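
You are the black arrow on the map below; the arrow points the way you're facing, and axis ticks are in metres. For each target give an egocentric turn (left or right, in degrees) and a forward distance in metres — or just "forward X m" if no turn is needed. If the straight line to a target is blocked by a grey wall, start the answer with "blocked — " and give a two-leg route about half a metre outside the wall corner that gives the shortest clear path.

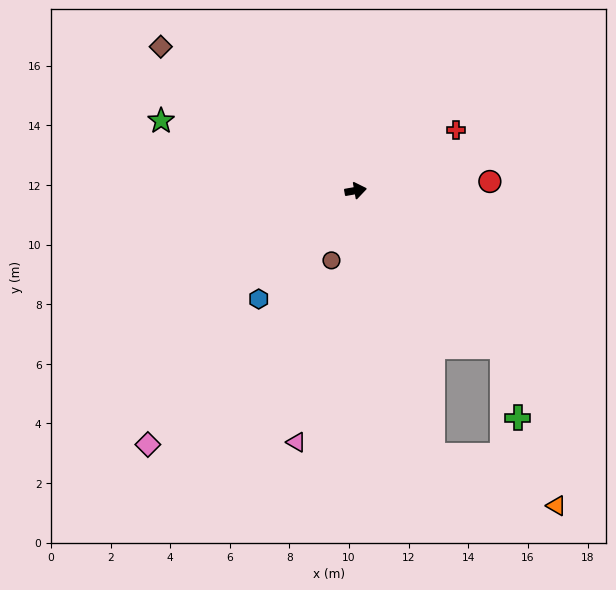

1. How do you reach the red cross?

turn left 21°, forward 3.9 m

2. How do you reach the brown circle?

turn right 119°, forward 2.5 m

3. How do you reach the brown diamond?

turn left 134°, forward 8.1 m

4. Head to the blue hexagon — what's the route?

turn right 142°, forward 4.9 m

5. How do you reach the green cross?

blocked — turn right 57°, forward 7.2 m, then turn right 31°, forward 2.4 m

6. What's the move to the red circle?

turn right 6°, forward 4.5 m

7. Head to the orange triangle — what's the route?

blocked — turn right 84°, forward 9.2 m, then turn left 52°, forward 4.5 m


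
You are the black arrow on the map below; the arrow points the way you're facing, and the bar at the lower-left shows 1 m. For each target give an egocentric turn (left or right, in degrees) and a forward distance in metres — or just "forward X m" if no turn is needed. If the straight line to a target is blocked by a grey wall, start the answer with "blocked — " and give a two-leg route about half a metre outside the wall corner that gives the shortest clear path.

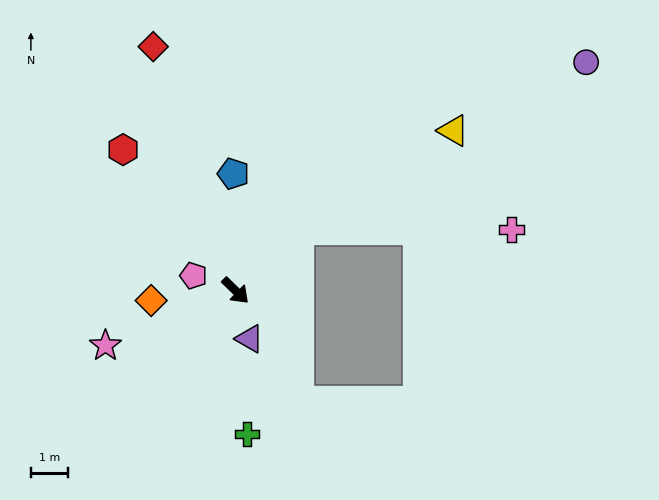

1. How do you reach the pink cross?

blocked — turn left 88°, forward 2.4 m, then turn right 44°, forward 5.8 m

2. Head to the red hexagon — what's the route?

turn left 173°, forward 4.9 m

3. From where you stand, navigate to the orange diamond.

turn right 129°, forward 2.3 m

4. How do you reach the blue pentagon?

turn left 135°, forward 3.2 m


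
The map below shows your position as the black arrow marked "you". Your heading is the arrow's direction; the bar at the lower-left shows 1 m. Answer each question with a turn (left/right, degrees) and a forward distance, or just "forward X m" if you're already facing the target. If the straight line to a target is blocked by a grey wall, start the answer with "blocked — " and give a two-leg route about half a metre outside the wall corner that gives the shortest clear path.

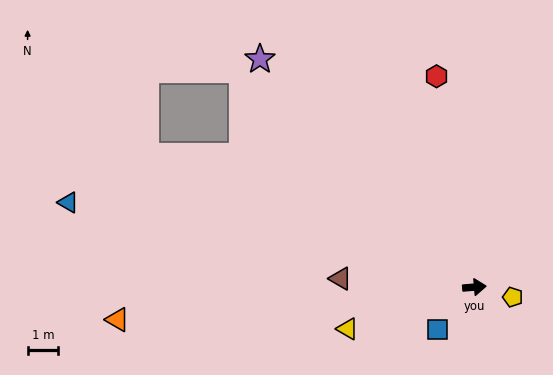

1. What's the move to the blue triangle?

turn left 163°, forward 13.6 m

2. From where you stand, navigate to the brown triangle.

turn left 172°, forward 4.4 m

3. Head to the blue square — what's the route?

turn right 135°, forward 1.8 m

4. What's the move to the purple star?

turn left 128°, forward 10.3 m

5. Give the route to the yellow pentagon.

turn right 19°, forward 1.3 m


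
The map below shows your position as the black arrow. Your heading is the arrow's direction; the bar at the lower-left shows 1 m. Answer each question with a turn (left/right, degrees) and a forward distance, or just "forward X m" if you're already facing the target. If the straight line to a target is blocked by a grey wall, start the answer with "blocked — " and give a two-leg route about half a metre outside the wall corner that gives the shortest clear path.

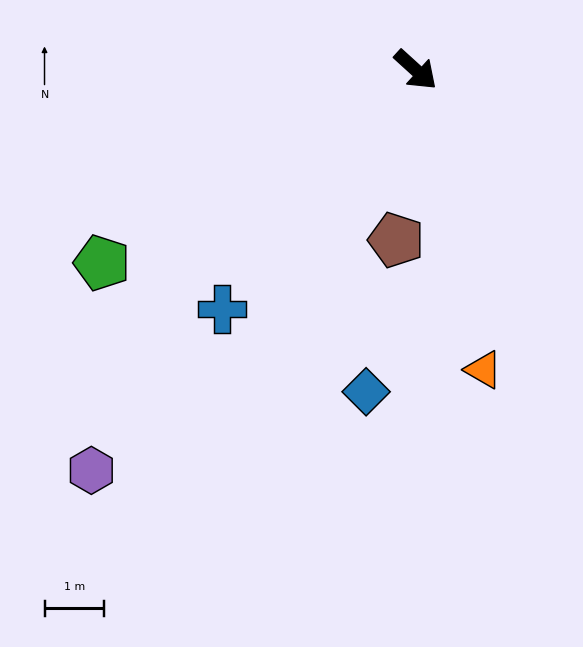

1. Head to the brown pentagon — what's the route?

turn right 54°, forward 2.9 m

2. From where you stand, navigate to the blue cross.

turn right 87°, forward 5.2 m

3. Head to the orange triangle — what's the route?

turn right 35°, forward 5.2 m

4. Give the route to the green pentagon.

turn right 106°, forward 6.2 m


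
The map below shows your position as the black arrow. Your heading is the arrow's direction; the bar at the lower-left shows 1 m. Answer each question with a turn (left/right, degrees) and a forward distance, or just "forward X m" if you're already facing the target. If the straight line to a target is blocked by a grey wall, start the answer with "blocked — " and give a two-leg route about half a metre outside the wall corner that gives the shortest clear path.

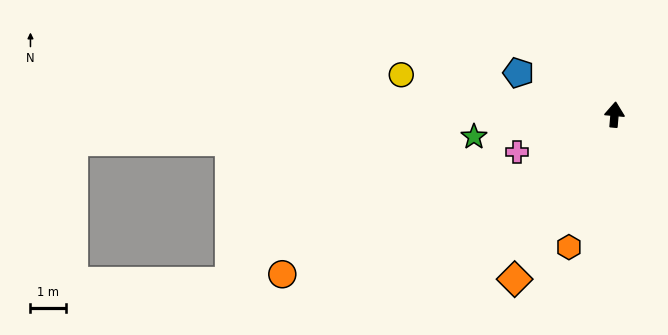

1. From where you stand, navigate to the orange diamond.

turn left 154°, forward 5.4 m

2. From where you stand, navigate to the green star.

turn left 104°, forward 4.0 m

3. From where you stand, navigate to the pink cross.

turn left 116°, forward 3.0 m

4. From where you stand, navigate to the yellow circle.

turn left 84°, forward 6.1 m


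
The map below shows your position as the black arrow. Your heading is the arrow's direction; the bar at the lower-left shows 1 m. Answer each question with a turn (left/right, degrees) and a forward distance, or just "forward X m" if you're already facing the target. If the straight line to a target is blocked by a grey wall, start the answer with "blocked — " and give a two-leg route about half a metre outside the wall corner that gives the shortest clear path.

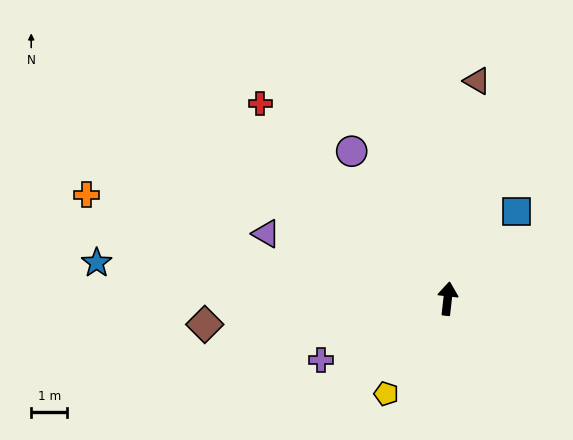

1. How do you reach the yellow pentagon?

turn left 154°, forward 3.1 m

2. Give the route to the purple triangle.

turn left 77°, forward 5.4 m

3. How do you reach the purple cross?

turn left 122°, forward 3.9 m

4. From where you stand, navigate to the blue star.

turn left 91°, forward 9.8 m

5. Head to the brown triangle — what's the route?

forward 6.1 m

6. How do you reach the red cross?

turn left 50°, forward 7.5 m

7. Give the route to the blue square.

turn right 32°, forward 3.1 m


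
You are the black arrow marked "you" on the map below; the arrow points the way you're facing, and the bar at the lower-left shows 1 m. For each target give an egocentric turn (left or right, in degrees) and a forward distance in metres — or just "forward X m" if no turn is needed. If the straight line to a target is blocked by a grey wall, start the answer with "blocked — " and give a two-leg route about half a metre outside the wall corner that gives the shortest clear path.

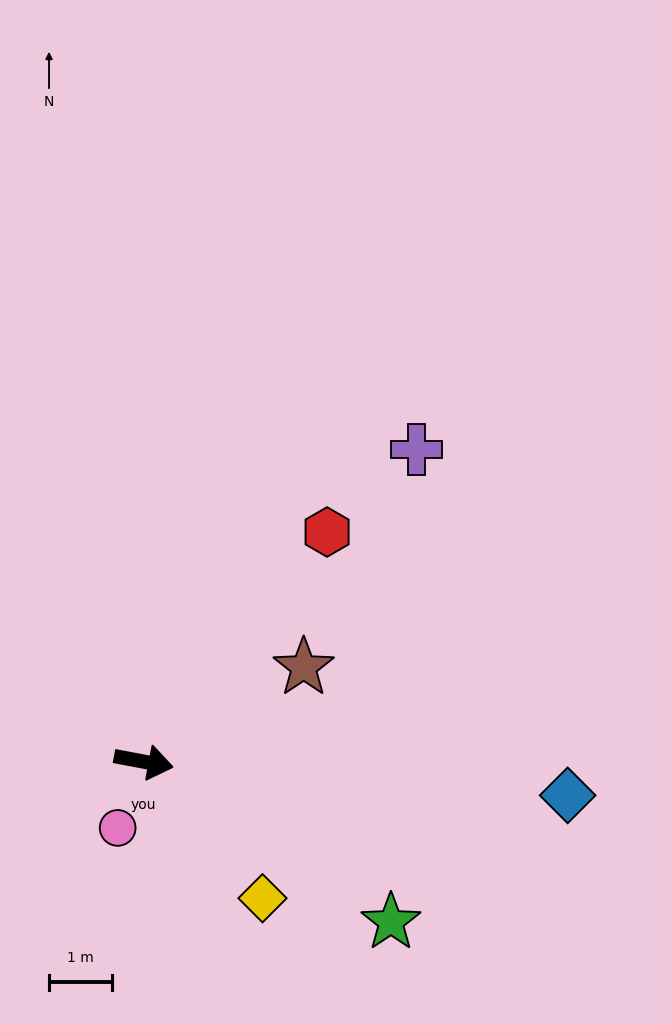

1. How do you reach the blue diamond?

turn left 6°, forward 6.7 m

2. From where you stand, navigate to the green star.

turn right 22°, forward 4.7 m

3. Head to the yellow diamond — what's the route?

turn right 38°, forward 2.9 m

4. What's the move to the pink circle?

turn right 101°, forward 1.1 m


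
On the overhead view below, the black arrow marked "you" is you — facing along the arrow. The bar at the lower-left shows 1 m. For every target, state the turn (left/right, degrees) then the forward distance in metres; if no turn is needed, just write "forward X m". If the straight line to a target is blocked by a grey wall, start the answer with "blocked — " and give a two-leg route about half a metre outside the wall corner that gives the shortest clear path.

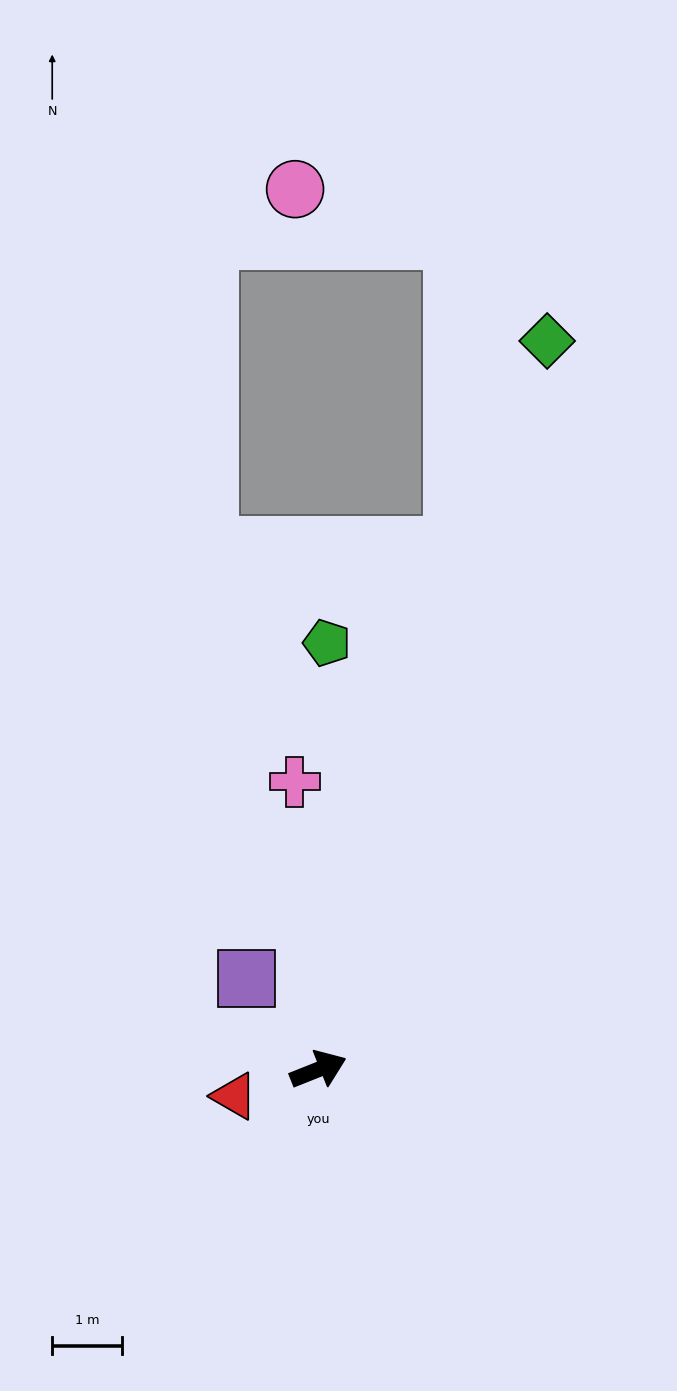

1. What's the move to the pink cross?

turn left 73°, forward 4.1 m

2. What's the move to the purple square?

turn left 107°, forward 1.7 m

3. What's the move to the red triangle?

turn left 176°, forward 1.3 m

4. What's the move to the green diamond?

turn left 51°, forward 10.9 m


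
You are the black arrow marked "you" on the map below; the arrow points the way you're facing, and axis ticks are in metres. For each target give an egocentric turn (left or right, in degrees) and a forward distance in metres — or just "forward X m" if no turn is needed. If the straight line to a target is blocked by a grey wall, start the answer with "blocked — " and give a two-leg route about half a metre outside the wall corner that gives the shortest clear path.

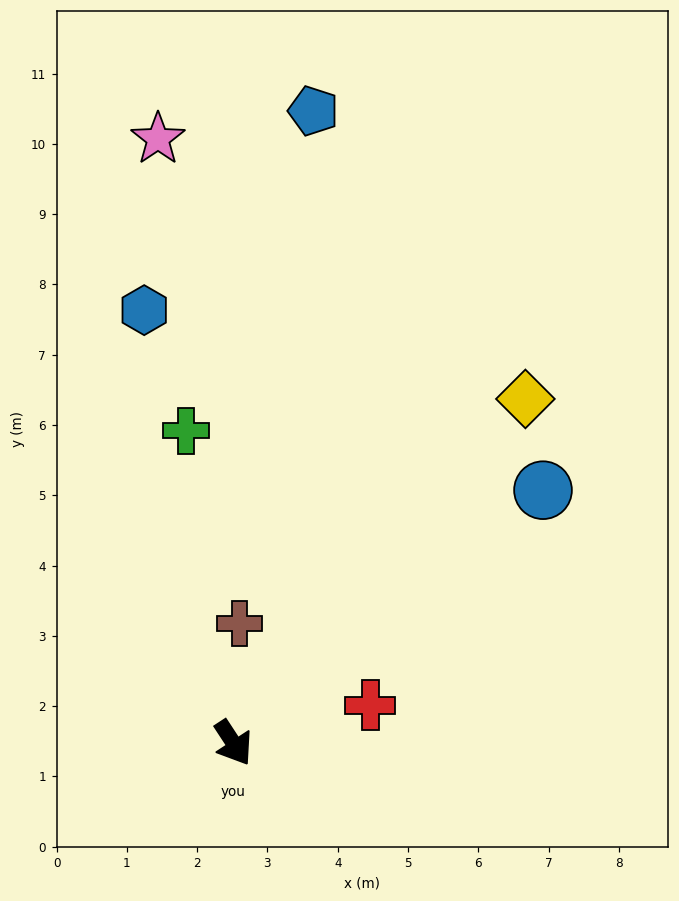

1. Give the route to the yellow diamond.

turn left 106°, forward 6.4 m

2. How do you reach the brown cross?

turn left 144°, forward 1.7 m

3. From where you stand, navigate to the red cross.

turn left 72°, forward 2.0 m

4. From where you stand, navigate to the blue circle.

turn left 96°, forward 5.7 m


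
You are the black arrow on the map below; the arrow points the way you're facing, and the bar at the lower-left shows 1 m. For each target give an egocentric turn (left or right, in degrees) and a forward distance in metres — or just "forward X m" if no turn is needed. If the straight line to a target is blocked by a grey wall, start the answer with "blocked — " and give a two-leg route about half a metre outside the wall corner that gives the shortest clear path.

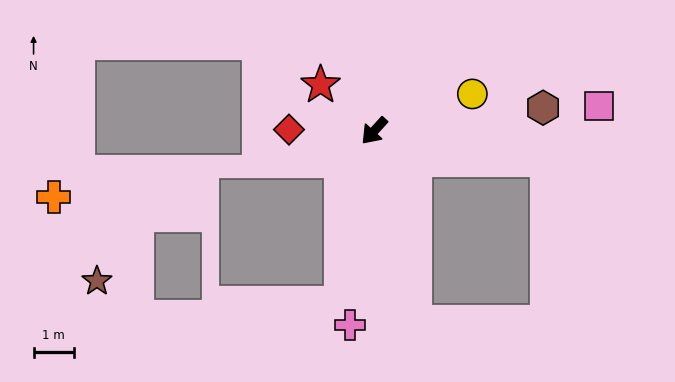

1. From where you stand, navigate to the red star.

turn right 88°, forward 1.8 m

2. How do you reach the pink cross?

turn left 35°, forward 4.9 m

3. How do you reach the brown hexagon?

turn left 140°, forward 4.2 m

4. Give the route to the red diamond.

turn right 48°, forward 2.1 m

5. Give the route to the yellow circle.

turn left 153°, forward 2.6 m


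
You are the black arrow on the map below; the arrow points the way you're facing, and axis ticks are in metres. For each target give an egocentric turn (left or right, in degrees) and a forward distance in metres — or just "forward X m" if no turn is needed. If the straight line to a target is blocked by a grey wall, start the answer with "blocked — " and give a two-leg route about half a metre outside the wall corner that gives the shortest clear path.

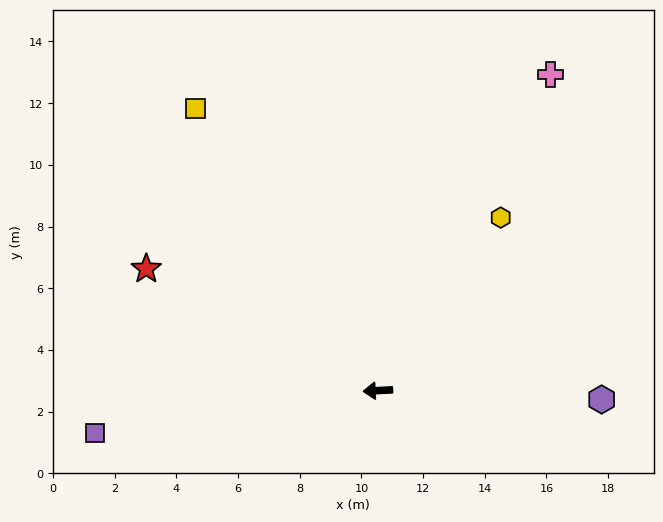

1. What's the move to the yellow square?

turn right 60°, forward 10.9 m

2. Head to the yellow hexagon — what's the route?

turn right 128°, forward 6.9 m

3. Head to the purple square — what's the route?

turn left 6°, forward 9.3 m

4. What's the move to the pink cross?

turn right 122°, forward 11.7 m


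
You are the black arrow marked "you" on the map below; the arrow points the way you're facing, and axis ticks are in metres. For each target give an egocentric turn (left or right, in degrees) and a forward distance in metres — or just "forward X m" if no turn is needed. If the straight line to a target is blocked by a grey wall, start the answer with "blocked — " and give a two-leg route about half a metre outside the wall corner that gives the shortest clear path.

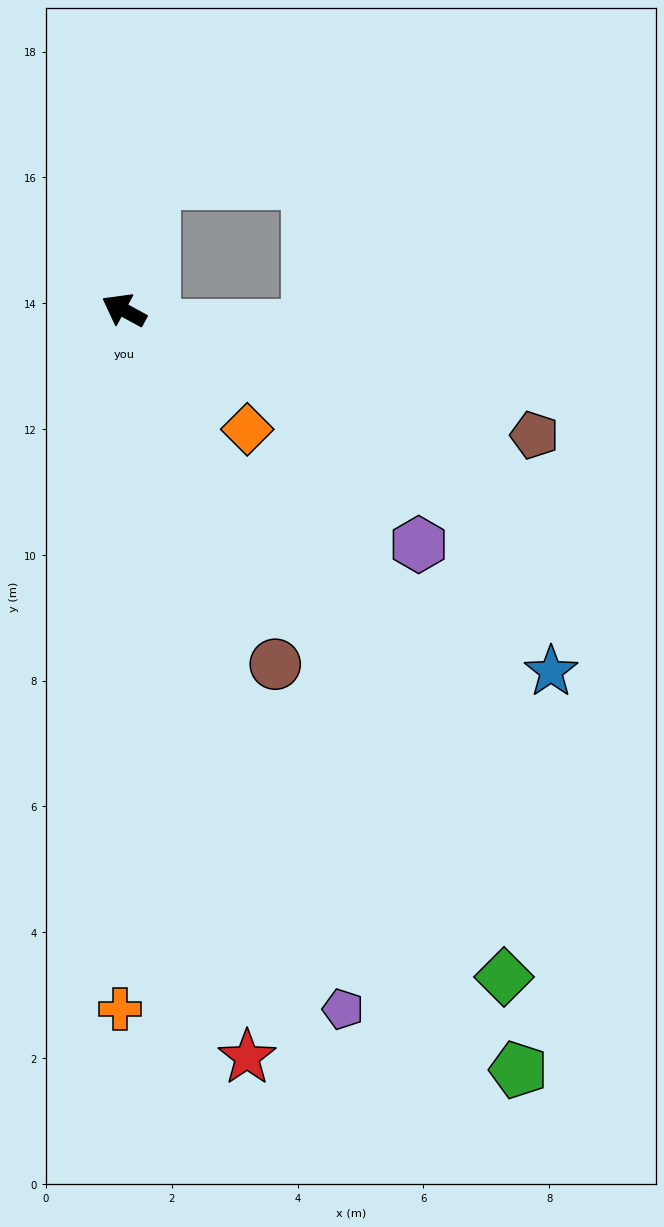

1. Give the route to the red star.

turn left 128°, forward 12.0 m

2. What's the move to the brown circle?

turn left 142°, forward 6.1 m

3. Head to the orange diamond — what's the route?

turn left 165°, forward 2.7 m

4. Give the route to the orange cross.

turn left 118°, forward 11.1 m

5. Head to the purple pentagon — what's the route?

turn left 136°, forward 11.6 m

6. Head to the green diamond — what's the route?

turn left 148°, forward 12.2 m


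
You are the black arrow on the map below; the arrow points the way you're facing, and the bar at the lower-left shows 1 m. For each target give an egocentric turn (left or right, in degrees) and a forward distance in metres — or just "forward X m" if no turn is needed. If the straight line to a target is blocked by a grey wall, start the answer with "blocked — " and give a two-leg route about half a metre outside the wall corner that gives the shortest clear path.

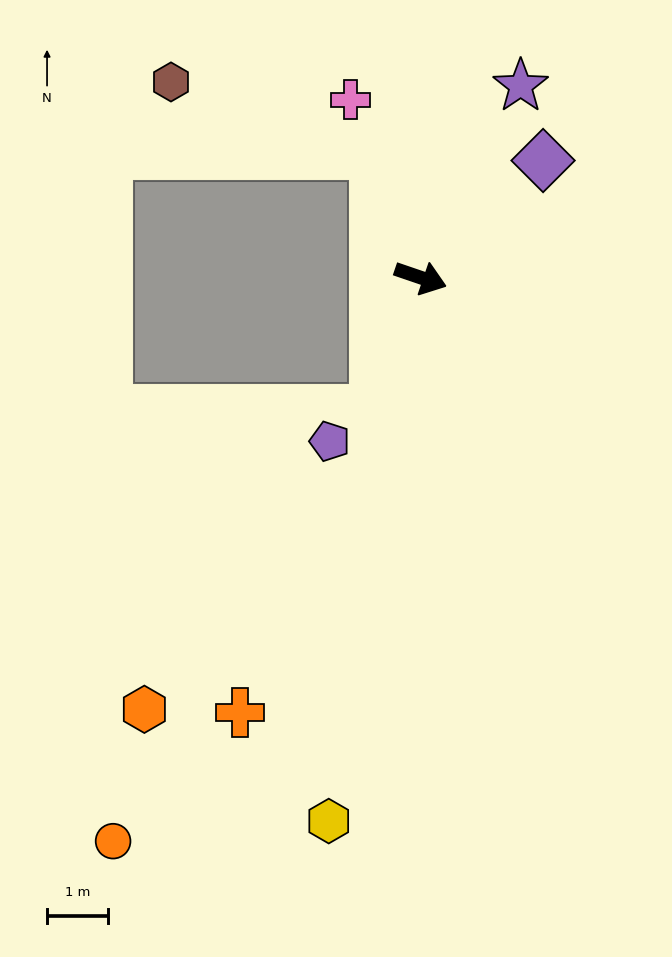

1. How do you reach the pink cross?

turn left 130°, forward 3.1 m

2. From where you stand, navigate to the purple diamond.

turn left 63°, forward 2.8 m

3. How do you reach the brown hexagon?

blocked — turn left 129°, forward 2.2 m, then turn left 51°, forward 3.6 m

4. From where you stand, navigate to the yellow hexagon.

turn right 81°, forward 9.1 m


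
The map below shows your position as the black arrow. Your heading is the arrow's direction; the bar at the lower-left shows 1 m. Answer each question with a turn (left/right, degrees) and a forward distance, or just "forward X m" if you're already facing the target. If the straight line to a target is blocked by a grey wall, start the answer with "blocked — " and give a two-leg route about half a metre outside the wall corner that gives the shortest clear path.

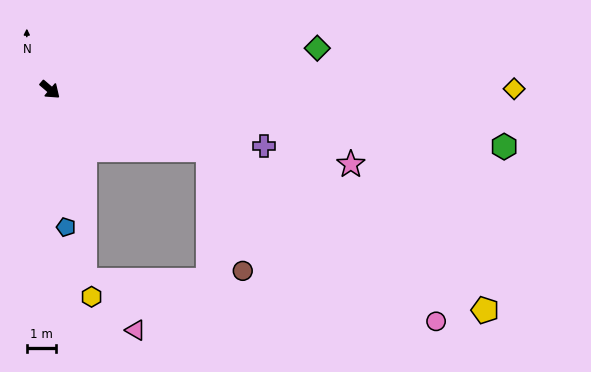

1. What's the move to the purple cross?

turn left 26°, forward 7.7 m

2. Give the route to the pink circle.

blocked — turn left 20°, forward 5.9 m, then turn right 16°, forward 9.9 m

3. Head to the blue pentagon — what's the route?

turn right 43°, forward 4.8 m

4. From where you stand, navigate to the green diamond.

turn left 49°, forward 9.4 m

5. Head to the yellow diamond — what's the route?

turn left 41°, forward 16.1 m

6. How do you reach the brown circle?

blocked — turn left 20°, forward 5.9 m, then turn right 53°, forward 4.4 m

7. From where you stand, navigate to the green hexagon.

turn left 33°, forward 15.9 m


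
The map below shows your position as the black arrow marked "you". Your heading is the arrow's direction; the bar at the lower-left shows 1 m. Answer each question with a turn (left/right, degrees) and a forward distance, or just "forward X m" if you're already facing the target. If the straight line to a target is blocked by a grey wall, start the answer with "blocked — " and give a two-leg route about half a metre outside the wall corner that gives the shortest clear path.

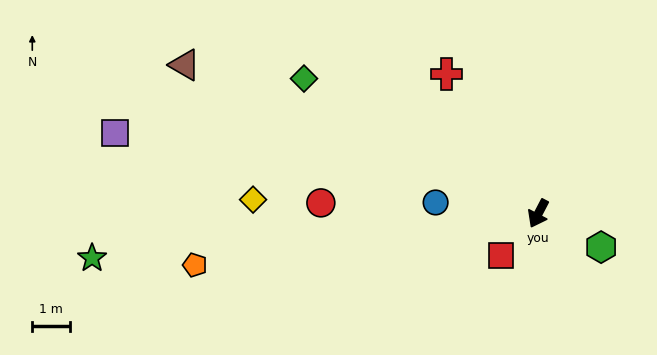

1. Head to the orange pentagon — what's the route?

turn right 54°, forward 9.3 m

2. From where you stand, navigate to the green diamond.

turn right 92°, forward 7.3 m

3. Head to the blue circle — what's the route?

turn right 69°, forward 2.8 m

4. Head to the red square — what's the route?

turn right 14°, forward 1.5 m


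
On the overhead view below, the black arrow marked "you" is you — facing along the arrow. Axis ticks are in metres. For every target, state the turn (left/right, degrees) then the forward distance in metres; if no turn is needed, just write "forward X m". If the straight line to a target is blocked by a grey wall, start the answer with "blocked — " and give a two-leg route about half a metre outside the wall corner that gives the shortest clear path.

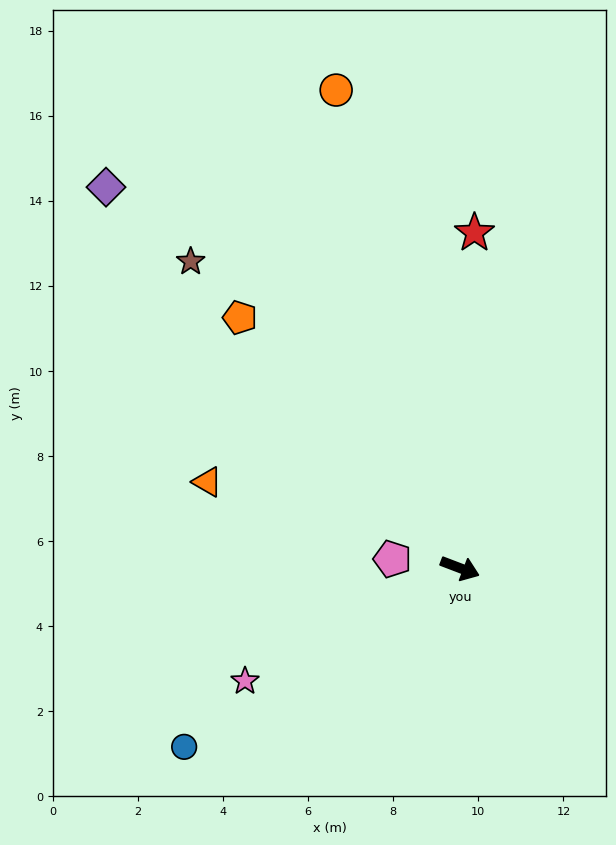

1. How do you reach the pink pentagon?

turn right 167°, forward 1.6 m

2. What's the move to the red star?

turn left 108°, forward 7.9 m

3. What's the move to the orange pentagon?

turn left 152°, forward 7.8 m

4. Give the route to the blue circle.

turn right 126°, forward 7.7 m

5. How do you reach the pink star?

turn right 131°, forward 5.7 m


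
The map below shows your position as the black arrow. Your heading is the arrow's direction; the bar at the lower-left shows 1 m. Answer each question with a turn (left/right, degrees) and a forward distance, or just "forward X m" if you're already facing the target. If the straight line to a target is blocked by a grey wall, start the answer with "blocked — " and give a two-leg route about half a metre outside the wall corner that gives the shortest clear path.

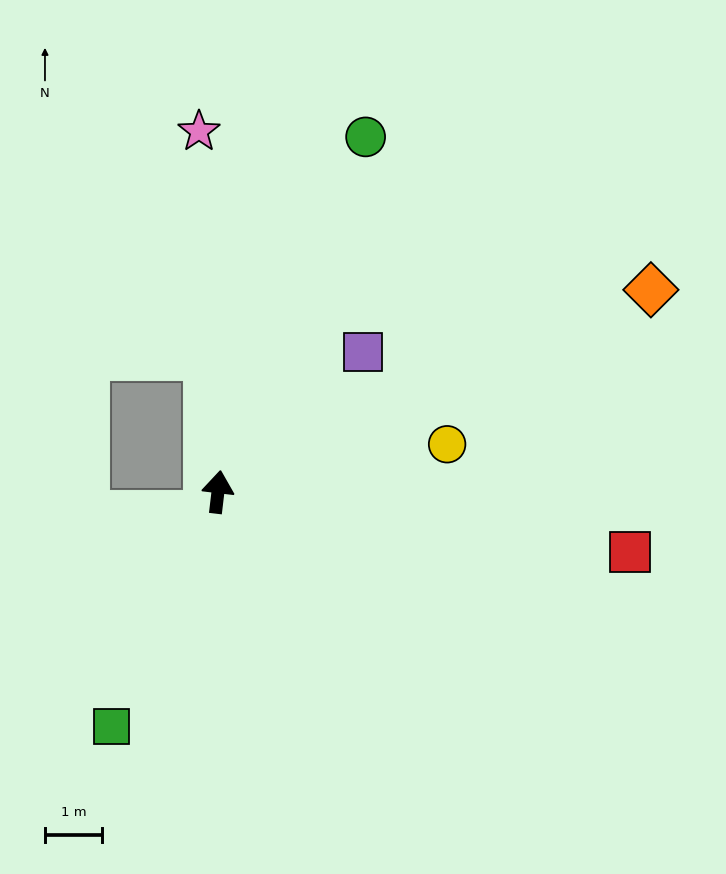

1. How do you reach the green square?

turn left 162°, forward 4.5 m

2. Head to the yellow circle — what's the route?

turn right 72°, forward 4.1 m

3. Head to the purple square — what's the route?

turn right 39°, forward 3.5 m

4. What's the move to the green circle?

turn right 16°, forward 6.7 m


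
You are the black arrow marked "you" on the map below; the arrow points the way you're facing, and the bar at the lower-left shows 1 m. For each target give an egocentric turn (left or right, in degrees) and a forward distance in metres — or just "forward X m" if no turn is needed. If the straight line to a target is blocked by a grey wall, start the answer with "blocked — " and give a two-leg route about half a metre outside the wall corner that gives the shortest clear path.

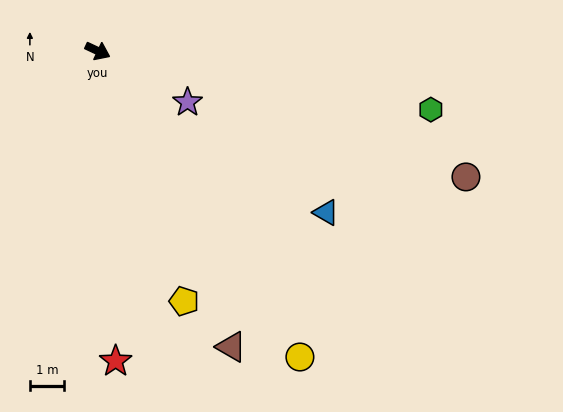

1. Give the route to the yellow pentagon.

turn right 46°, forward 7.7 m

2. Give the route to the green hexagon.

turn left 15°, forward 9.9 m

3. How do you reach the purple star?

turn right 5°, forward 3.0 m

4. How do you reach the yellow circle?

turn right 31°, forward 10.7 m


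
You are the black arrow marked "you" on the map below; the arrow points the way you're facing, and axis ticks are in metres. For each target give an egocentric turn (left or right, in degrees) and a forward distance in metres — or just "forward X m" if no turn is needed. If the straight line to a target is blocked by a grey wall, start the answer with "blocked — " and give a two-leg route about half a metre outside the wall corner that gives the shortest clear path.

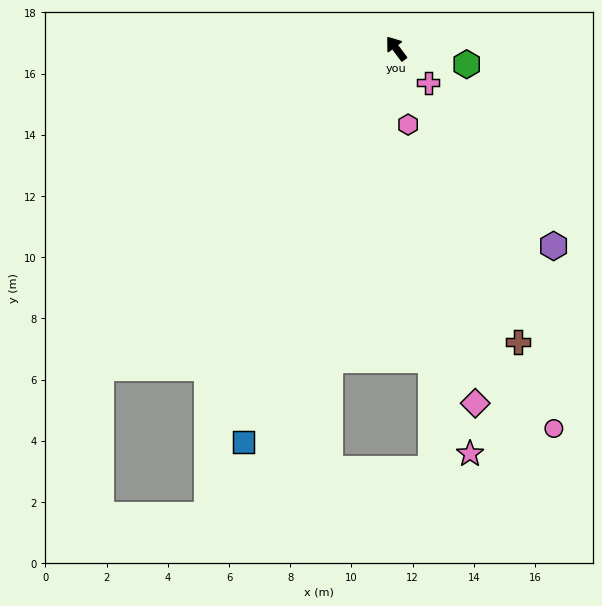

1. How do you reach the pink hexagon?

turn left 152°, forward 2.5 m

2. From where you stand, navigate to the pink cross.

turn right 174°, forward 1.5 m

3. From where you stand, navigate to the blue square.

turn left 122°, forward 13.8 m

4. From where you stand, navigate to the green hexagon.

turn right 140°, forward 2.4 m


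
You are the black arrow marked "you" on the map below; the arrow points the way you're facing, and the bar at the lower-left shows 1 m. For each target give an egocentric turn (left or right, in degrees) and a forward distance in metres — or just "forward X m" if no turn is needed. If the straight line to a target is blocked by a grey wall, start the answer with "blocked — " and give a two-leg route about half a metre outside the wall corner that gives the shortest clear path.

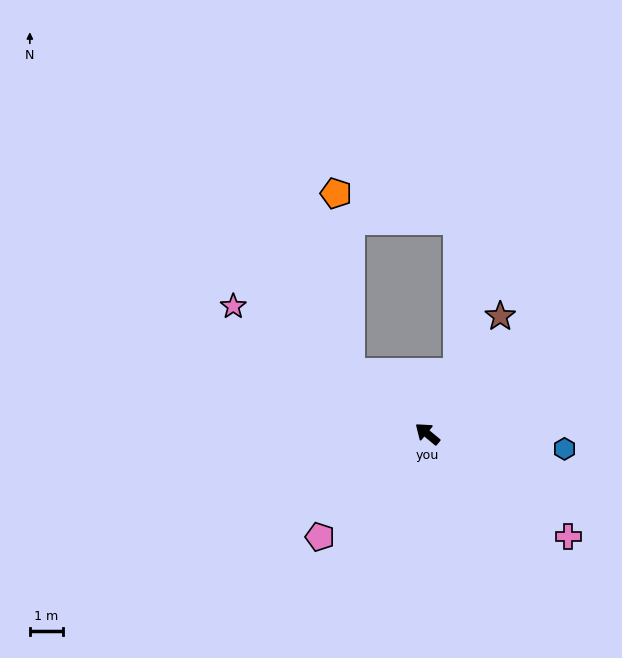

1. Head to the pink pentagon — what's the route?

turn left 83°, forward 4.5 m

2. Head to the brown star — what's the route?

turn right 82°, forward 4.2 m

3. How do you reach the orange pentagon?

blocked — forward 3.0 m, then turn right 46°, forward 5.4 m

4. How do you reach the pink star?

turn left 6°, forward 7.0 m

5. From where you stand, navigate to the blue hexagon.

turn right 147°, forward 4.2 m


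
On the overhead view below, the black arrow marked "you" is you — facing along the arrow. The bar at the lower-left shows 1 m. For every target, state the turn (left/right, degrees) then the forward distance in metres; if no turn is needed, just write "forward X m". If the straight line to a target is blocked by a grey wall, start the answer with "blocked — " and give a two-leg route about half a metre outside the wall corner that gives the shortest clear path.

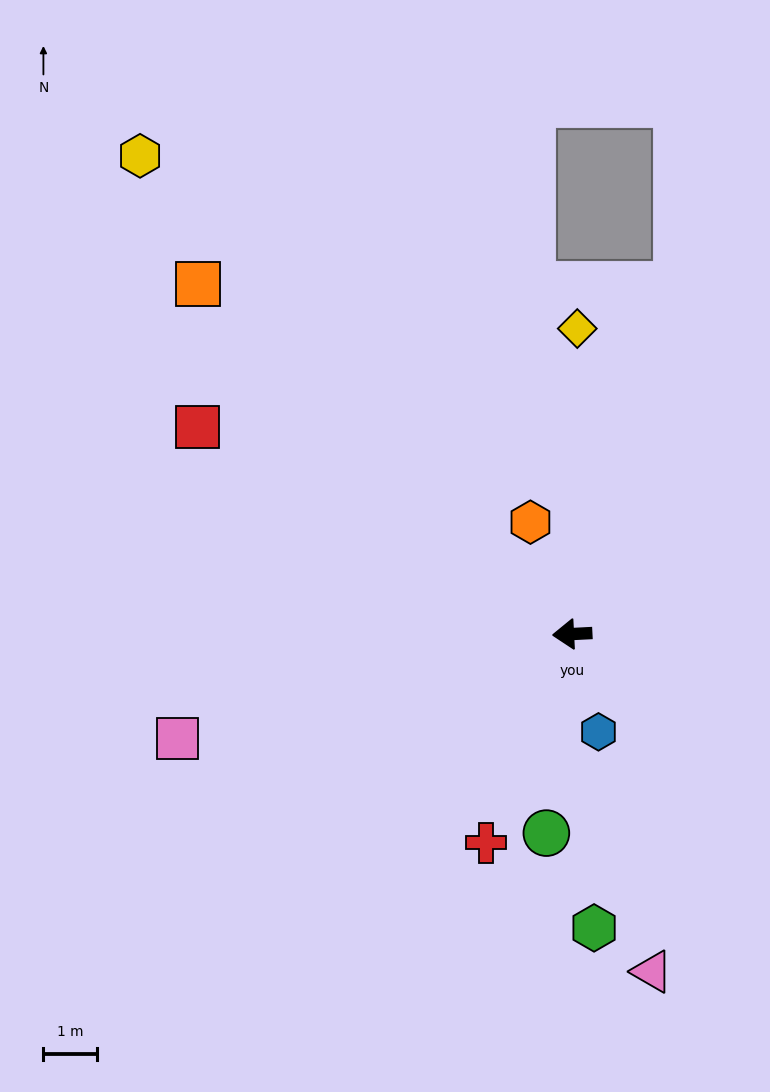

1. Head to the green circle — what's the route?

turn left 80°, forward 3.7 m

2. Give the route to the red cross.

turn left 65°, forward 4.2 m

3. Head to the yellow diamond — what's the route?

turn right 94°, forward 5.6 m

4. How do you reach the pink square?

turn left 12°, forward 7.5 m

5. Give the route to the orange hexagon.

turn right 72°, forward 2.2 m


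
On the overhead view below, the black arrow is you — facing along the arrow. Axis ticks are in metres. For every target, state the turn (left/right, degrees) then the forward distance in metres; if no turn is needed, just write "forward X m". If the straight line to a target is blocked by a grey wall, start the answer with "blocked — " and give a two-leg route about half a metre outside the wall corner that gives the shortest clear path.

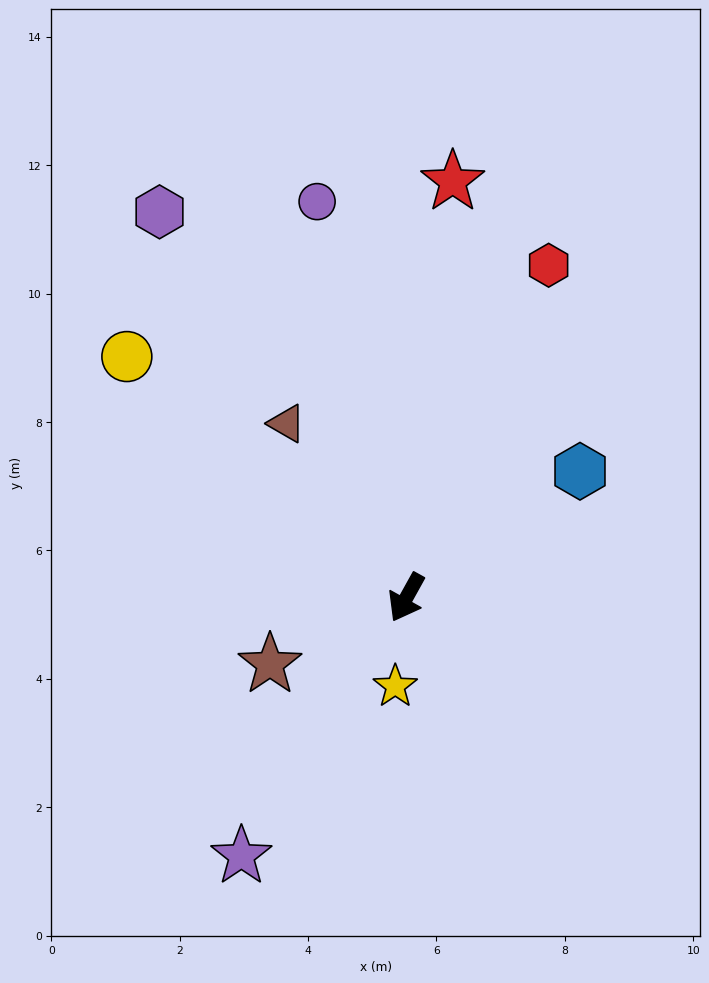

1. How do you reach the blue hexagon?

turn left 155°, forward 3.3 m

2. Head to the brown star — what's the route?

turn right 35°, forward 2.4 m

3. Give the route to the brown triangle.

turn right 116°, forward 3.3 m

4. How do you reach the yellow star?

turn left 22°, forward 1.4 m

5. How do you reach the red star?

turn right 157°, forward 6.5 m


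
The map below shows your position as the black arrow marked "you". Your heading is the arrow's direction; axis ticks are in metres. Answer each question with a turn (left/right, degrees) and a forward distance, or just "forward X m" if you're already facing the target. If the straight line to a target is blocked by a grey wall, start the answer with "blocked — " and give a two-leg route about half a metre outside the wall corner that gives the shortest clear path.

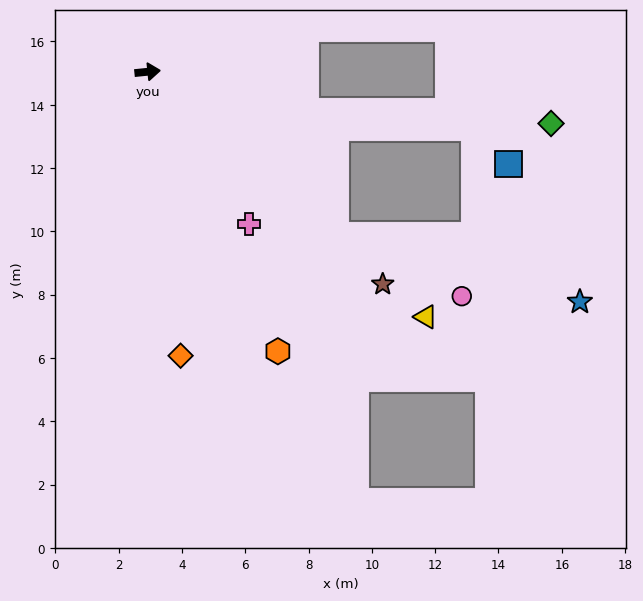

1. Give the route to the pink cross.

turn right 62°, forward 5.8 m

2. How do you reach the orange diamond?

turn right 89°, forward 9.0 m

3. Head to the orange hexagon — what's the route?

turn right 71°, forward 9.7 m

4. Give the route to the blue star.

blocked — turn right 47°, forward 7.9 m, then turn left 26°, forward 8.0 m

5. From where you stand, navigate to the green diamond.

blocked — turn right 20°, forward 5.1 m, then turn left 11°, forward 7.8 m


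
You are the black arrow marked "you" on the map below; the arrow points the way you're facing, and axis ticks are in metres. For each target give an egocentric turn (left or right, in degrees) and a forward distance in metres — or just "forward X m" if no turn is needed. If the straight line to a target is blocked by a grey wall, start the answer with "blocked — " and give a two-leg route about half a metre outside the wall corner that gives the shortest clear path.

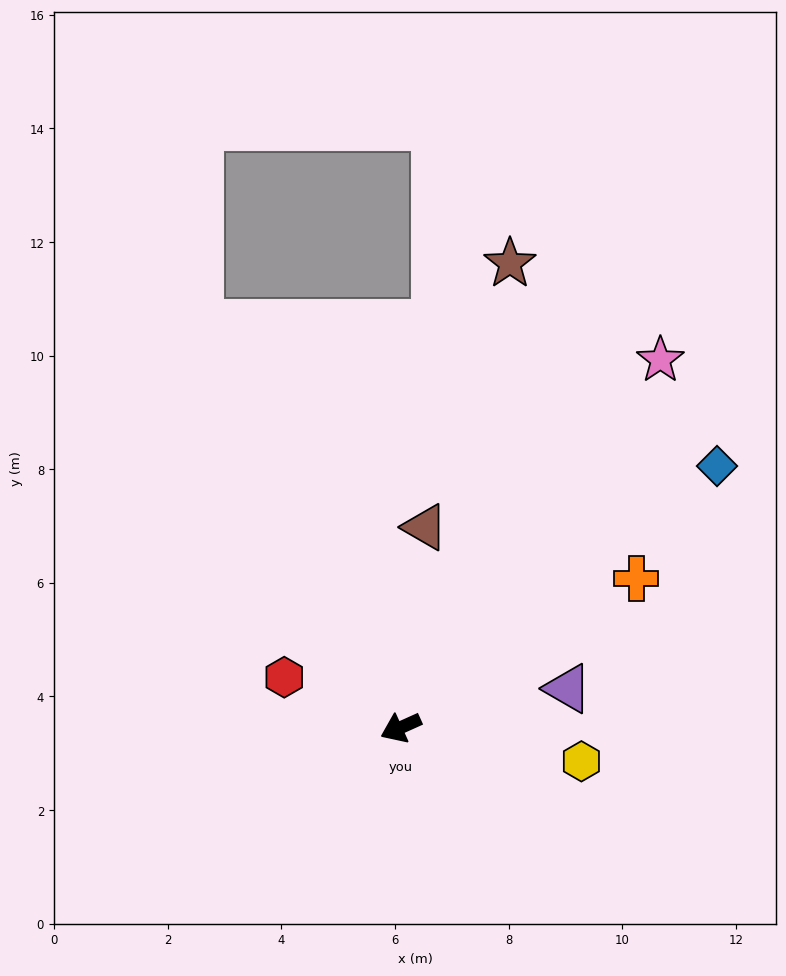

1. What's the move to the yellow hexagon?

turn left 145°, forward 3.2 m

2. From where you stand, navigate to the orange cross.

turn right 172°, forward 4.9 m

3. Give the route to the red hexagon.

turn right 48°, forward 2.2 m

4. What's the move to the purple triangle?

turn left 169°, forward 3.0 m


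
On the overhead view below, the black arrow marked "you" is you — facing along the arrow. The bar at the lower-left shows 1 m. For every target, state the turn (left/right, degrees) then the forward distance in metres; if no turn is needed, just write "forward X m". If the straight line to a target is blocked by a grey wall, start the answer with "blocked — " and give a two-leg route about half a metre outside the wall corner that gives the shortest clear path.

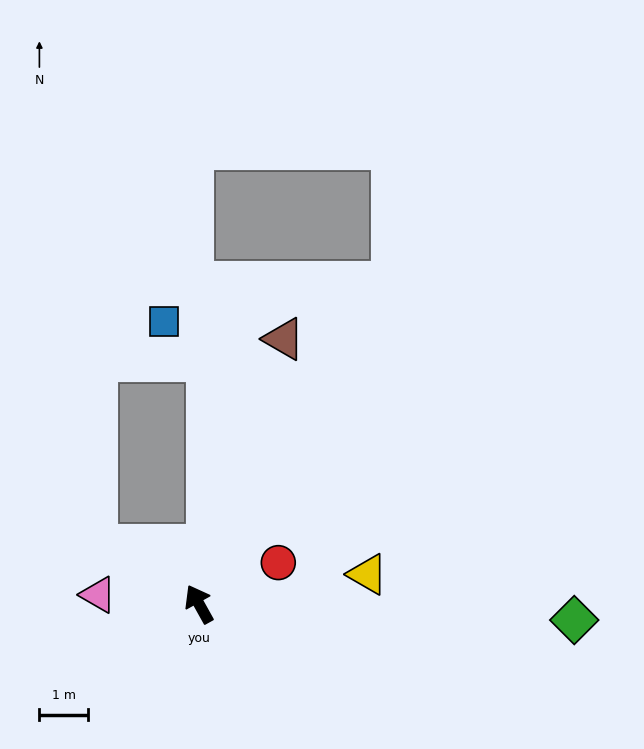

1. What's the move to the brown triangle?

turn right 47°, forward 5.7 m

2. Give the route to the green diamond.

turn right 122°, forward 7.7 m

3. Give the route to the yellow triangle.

turn right 109°, forward 3.5 m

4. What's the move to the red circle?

turn right 92°, forward 1.8 m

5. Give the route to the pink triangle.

turn left 56°, forward 2.1 m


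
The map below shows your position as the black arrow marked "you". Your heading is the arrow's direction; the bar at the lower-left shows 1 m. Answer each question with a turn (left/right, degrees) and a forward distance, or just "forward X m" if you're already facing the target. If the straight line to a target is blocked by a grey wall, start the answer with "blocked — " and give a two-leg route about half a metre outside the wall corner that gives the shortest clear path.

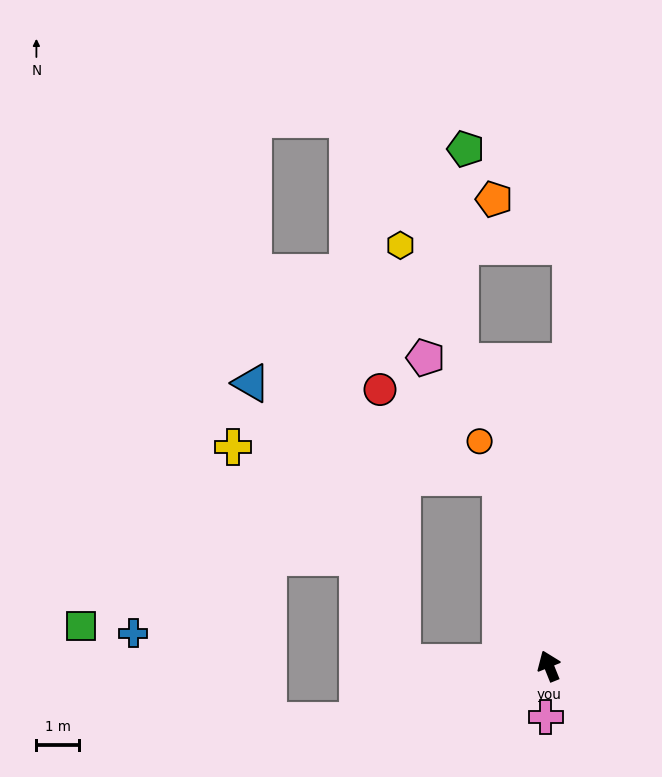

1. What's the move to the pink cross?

turn left 154°, forward 1.2 m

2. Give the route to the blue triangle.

blocked — turn right 7°, forward 4.6 m, then turn left 54°, forward 6.2 m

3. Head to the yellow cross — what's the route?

blocked — turn right 7°, forward 4.6 m, then turn left 69°, forward 6.3 m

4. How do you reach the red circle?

blocked — turn left 67°, forward 3.4 m, then turn right 84°, forward 6.4 m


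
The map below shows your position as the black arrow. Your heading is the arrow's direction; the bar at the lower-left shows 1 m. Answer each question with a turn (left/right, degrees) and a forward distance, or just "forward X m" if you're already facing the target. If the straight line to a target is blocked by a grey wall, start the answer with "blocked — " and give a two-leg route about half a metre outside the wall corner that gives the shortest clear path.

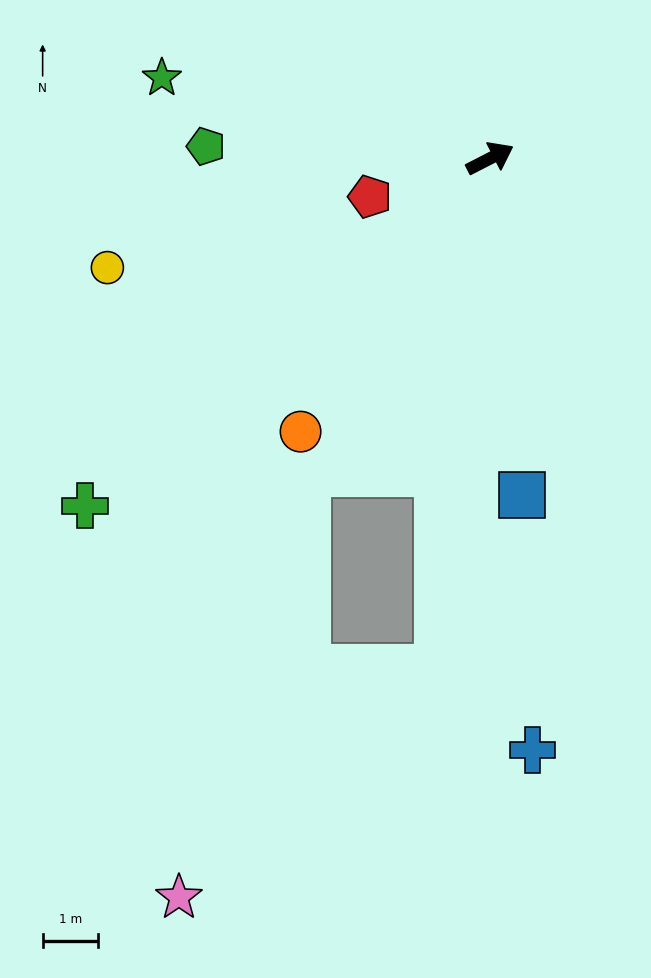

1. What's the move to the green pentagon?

turn left 150°, forward 5.2 m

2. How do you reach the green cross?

turn right 167°, forward 9.7 m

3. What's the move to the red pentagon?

turn left 171°, forward 2.3 m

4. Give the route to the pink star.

blocked — turn right 123°, forward 9.3 m, then turn right 43°, forward 6.3 m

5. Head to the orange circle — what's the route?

turn right 152°, forward 6.0 m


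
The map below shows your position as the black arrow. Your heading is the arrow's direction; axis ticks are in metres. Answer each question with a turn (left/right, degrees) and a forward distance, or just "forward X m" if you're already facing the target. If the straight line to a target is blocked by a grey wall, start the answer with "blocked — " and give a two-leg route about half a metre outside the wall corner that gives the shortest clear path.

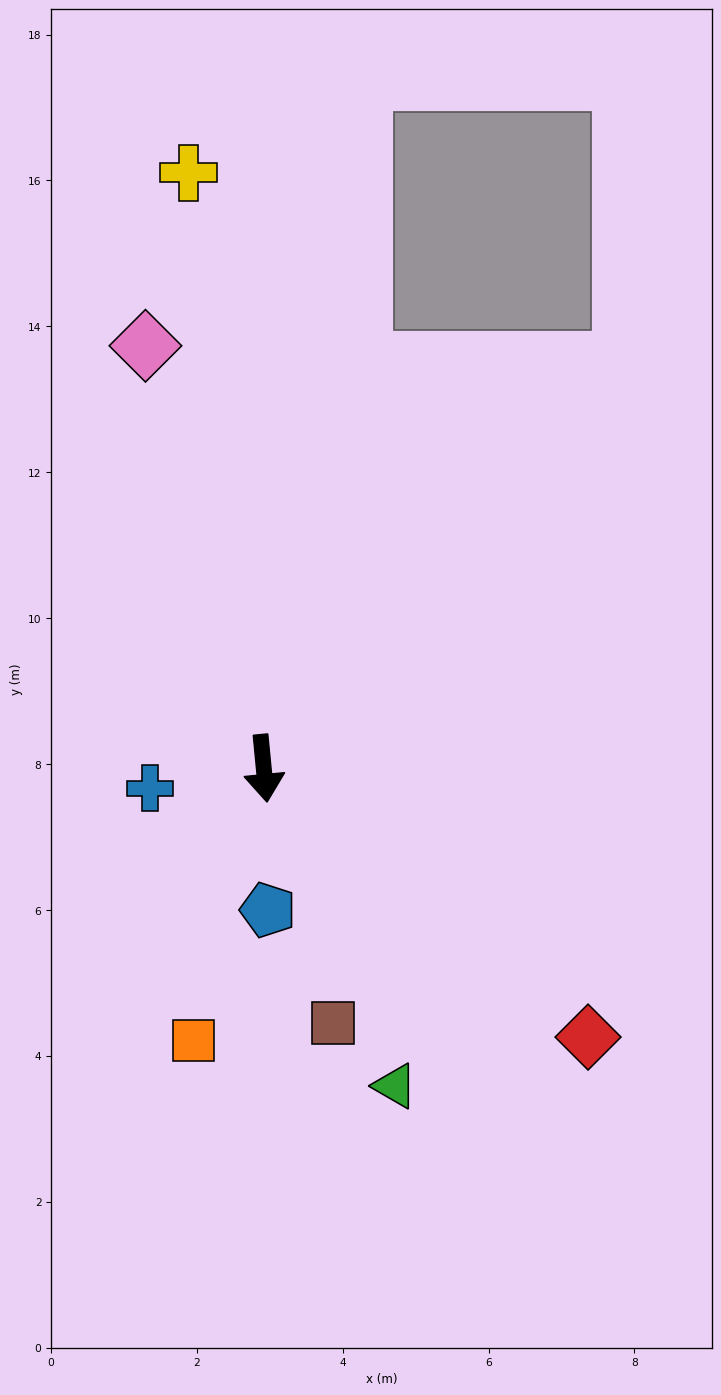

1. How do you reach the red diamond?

turn left 45°, forward 5.8 m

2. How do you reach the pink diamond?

turn right 170°, forward 6.0 m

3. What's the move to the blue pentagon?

turn right 4°, forward 1.9 m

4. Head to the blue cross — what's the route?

turn right 86°, forward 1.6 m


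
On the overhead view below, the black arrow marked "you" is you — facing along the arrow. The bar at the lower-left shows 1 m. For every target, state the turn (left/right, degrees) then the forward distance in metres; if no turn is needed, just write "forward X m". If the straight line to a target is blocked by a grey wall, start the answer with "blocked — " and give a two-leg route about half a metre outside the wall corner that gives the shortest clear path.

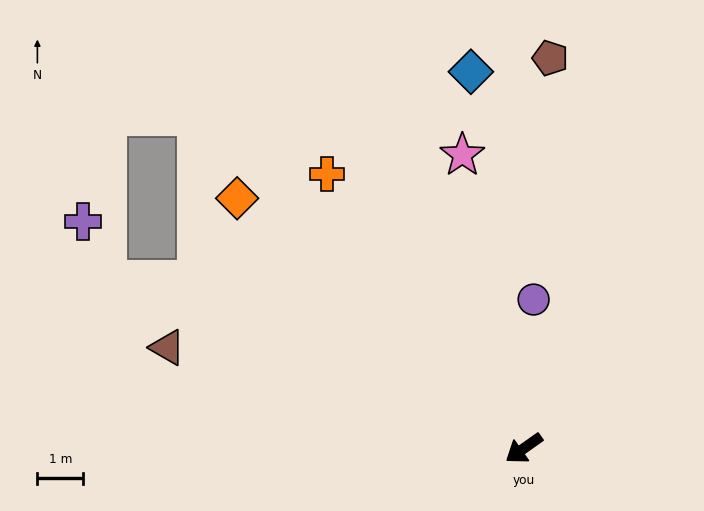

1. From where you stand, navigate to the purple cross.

blocked — turn right 57°, forward 9.7 m, then turn right 45°, forward 1.4 m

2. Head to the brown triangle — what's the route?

turn right 51°, forward 8.0 m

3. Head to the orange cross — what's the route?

turn right 90°, forward 7.3 m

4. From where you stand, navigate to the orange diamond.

turn right 76°, forward 8.3 m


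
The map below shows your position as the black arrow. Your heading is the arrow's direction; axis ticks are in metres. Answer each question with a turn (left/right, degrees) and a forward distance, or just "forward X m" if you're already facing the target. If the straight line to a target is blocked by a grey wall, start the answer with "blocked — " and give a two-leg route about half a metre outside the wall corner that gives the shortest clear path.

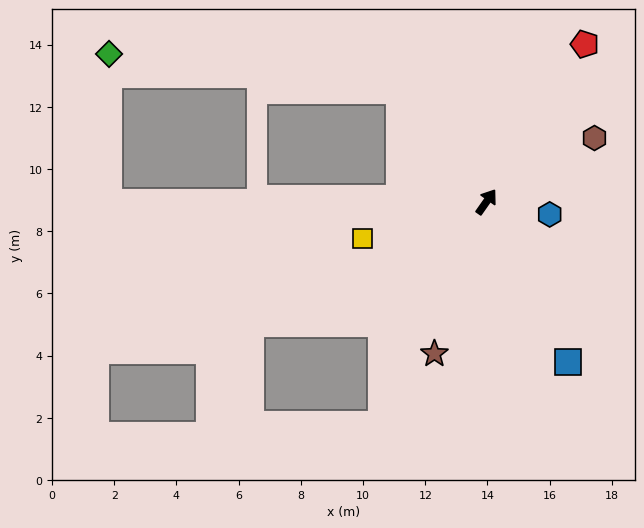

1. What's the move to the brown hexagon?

turn right 24°, forward 4.0 m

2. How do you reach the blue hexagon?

turn right 66°, forward 2.1 m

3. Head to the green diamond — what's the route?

blocked — turn left 73°, forward 4.5 m, then turn left 45°, forward 9.4 m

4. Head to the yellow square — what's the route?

turn left 142°, forward 4.2 m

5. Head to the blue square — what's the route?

turn right 118°, forward 5.8 m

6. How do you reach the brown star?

turn right 164°, forward 5.2 m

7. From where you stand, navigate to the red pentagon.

turn left 3°, forward 6.0 m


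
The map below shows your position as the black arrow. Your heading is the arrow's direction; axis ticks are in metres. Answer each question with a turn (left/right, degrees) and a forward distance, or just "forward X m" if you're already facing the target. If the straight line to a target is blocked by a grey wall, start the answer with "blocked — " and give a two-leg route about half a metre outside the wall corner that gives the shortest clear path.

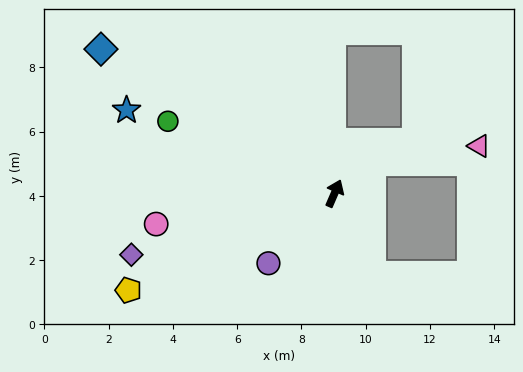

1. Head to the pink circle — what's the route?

turn left 123°, forward 5.6 m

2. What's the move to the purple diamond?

turn left 130°, forward 6.6 m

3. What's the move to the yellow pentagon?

turn left 139°, forward 7.1 m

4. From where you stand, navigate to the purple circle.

turn left 160°, forward 3.0 m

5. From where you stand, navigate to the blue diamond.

turn left 82°, forward 8.5 m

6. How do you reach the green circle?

turn left 90°, forward 5.7 m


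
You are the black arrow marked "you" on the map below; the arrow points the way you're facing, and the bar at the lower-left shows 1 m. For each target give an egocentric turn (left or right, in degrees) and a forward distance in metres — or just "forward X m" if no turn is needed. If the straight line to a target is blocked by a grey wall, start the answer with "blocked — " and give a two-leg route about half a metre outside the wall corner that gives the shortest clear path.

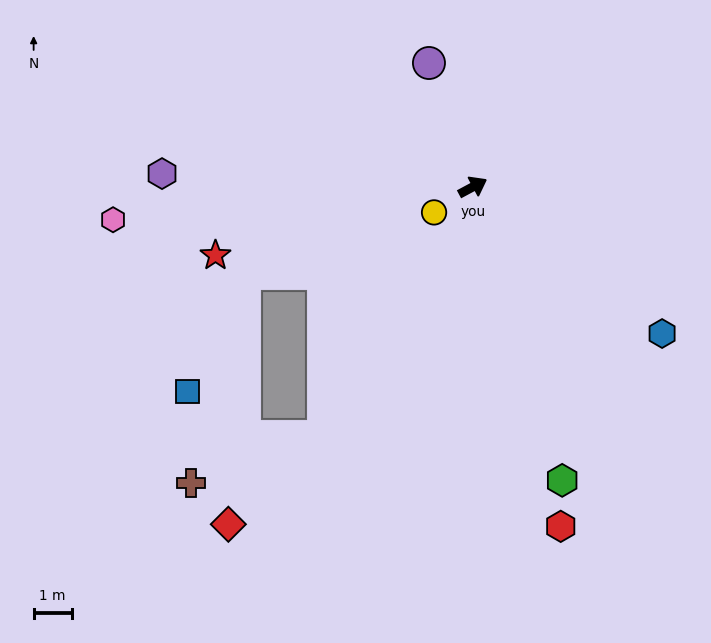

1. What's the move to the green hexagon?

turn right 101°, forward 8.1 m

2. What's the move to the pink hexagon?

turn left 157°, forward 9.5 m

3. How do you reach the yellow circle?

turn right 175°, forward 1.2 m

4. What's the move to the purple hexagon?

turn left 149°, forward 8.2 m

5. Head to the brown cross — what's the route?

blocked — turn right 149°, forward 7.7 m, then turn right 40°, forward 3.7 m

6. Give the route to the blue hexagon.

turn right 66°, forward 6.3 m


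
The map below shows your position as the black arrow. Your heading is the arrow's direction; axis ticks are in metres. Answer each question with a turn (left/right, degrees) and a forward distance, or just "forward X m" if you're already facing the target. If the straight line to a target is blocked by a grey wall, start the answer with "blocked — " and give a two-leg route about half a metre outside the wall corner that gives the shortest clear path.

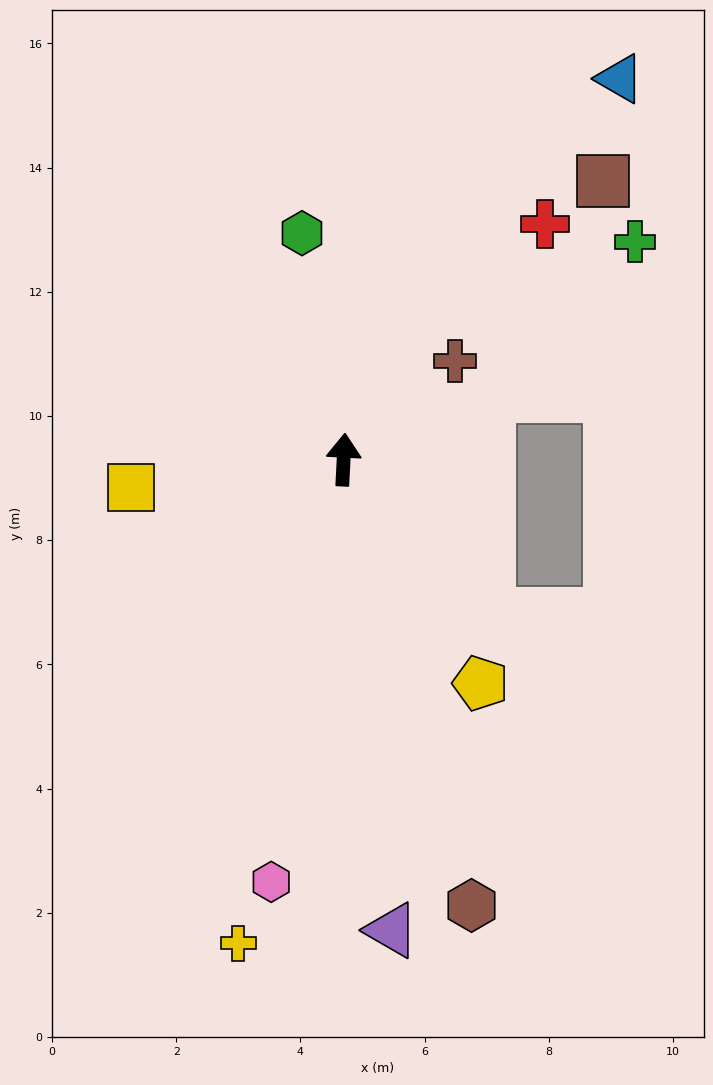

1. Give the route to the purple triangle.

turn right 171°, forward 7.6 m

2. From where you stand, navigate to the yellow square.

turn left 100°, forward 3.5 m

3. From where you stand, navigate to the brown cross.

turn right 46°, forward 2.4 m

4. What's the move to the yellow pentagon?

turn right 146°, forward 4.2 m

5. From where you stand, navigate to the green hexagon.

turn left 13°, forward 3.7 m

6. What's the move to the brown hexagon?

turn right 161°, forward 7.5 m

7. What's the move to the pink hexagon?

turn left 173°, forward 6.9 m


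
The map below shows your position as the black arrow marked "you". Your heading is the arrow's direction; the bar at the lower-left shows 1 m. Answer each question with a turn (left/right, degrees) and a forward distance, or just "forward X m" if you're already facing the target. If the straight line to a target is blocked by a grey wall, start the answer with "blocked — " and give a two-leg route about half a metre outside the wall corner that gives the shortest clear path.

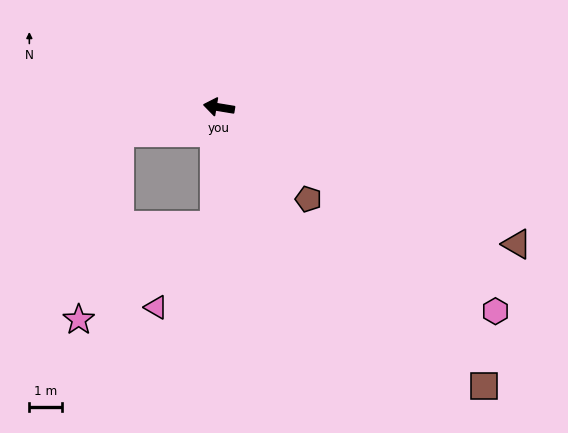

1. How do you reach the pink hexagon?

turn left 153°, forward 10.4 m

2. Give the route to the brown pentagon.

turn left 144°, forward 3.9 m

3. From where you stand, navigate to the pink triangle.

blocked — turn left 97°, forward 3.6 m, then turn right 33°, forward 3.1 m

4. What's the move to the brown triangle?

turn left 165°, forward 9.9 m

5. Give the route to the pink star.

blocked — turn left 97°, forward 3.6 m, then turn right 53°, forward 5.0 m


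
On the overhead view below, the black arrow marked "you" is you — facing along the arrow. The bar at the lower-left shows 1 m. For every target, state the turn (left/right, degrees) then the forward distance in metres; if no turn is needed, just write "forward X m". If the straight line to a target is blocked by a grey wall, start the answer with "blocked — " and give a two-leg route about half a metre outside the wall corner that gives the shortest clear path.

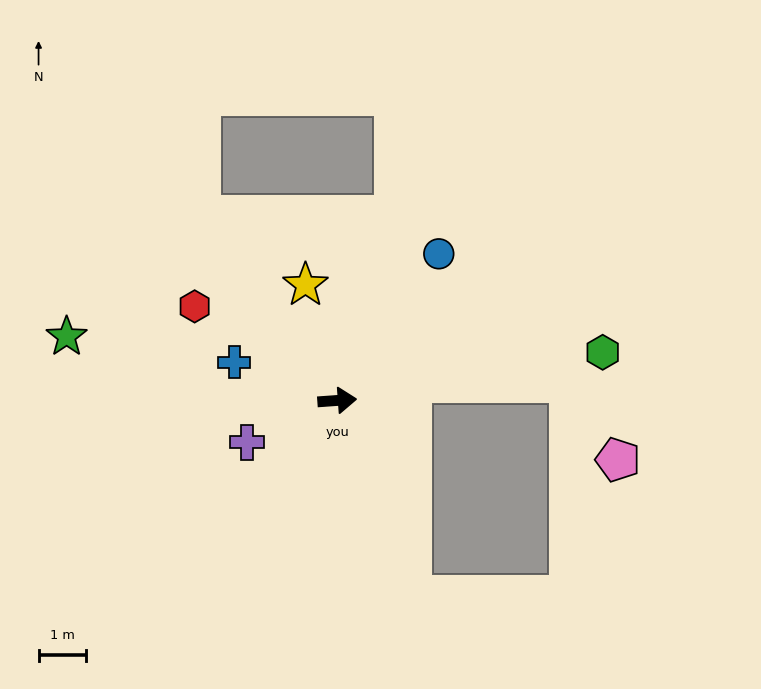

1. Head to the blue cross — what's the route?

turn left 156°, forward 2.3 m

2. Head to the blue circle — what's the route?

turn left 51°, forward 3.8 m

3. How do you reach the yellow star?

turn left 101°, forward 2.5 m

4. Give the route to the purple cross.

turn right 159°, forward 2.1 m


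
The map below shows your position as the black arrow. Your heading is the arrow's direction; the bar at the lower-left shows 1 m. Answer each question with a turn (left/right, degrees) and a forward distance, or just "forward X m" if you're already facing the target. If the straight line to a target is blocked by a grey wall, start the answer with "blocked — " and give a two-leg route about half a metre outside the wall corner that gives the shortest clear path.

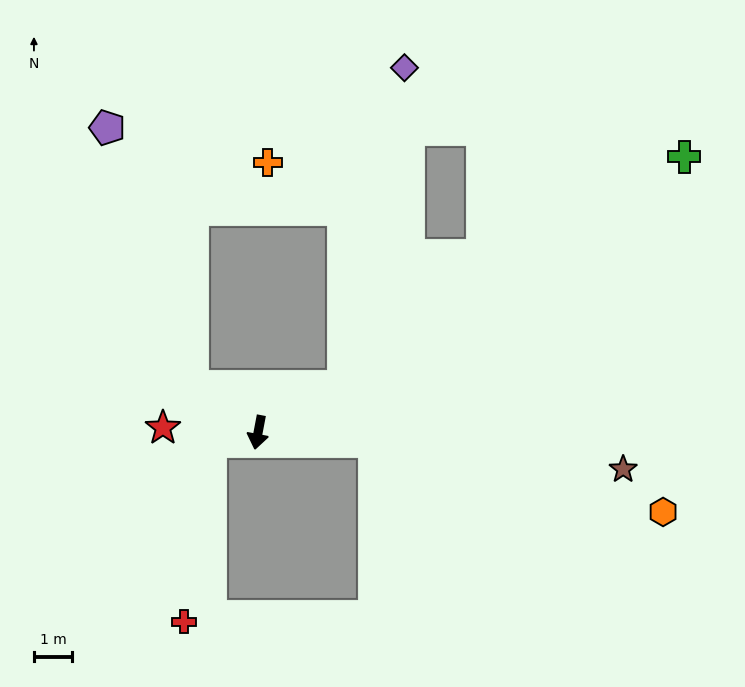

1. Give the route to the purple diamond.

blocked — turn left 129°, forward 2.5 m, then turn left 51°, forward 8.5 m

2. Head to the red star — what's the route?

turn right 82°, forward 2.5 m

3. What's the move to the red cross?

blocked — turn right 68°, forward 1.3 m, then turn left 70°, forward 4.8 m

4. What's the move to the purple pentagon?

blocked — turn right 114°, forward 2.1 m, then turn right 37°, forward 7.2 m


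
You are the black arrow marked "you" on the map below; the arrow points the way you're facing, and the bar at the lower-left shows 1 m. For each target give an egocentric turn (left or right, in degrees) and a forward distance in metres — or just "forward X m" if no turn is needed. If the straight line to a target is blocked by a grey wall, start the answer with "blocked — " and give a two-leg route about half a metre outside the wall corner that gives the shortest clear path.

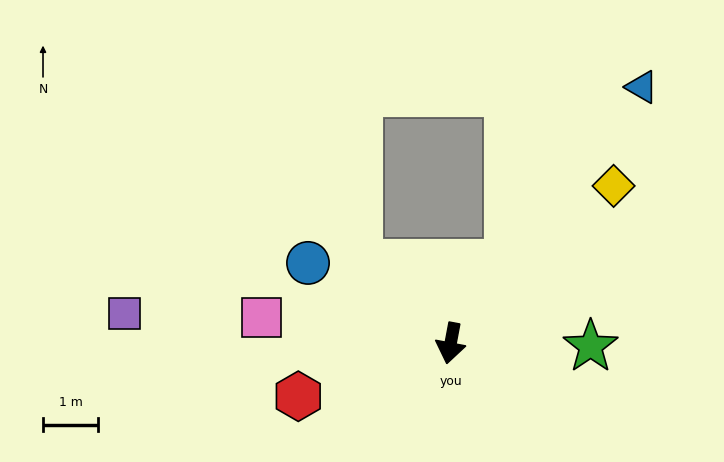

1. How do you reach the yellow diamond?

turn left 145°, forward 4.1 m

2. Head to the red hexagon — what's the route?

turn right 60°, forward 2.9 m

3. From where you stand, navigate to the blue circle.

turn right 109°, forward 3.0 m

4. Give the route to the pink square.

turn right 87°, forward 3.5 m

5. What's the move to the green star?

turn left 99°, forward 2.5 m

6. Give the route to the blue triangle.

turn left 154°, forward 5.8 m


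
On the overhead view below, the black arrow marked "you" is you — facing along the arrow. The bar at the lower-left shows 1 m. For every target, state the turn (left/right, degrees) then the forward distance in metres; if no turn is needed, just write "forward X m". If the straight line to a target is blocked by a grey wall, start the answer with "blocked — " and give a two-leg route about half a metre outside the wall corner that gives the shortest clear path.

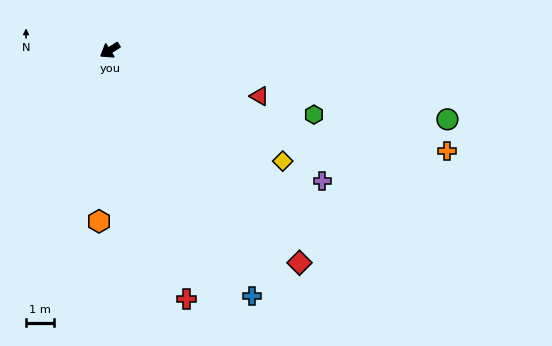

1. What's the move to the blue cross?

turn left 88°, forward 10.1 m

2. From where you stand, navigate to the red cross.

turn left 75°, forward 9.2 m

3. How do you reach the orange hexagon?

turn left 54°, forward 6.1 m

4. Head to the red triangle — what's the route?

turn left 131°, forward 5.6 m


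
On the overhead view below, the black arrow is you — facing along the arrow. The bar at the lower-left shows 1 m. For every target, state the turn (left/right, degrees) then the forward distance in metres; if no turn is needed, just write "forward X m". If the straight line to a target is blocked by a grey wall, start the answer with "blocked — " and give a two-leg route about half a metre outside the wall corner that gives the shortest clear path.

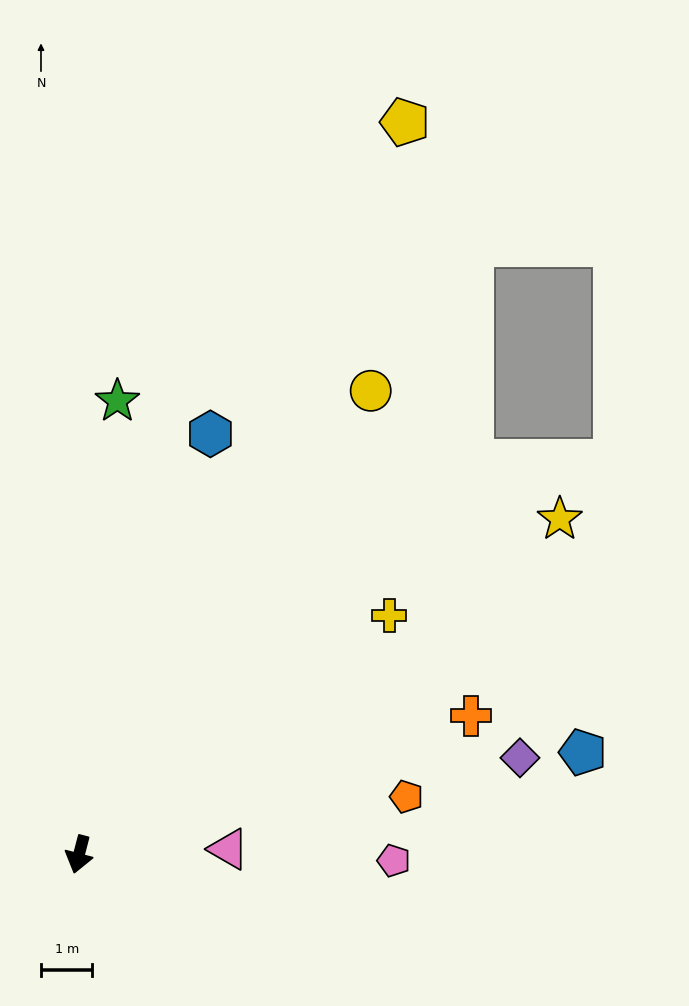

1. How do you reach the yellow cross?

turn left 142°, forward 7.6 m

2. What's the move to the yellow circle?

turn left 162°, forward 10.6 m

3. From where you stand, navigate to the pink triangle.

turn left 107°, forward 2.9 m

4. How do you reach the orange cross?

turn left 124°, forward 8.1 m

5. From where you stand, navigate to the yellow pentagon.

turn left 171°, forward 15.6 m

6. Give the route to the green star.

turn right 170°, forward 8.8 m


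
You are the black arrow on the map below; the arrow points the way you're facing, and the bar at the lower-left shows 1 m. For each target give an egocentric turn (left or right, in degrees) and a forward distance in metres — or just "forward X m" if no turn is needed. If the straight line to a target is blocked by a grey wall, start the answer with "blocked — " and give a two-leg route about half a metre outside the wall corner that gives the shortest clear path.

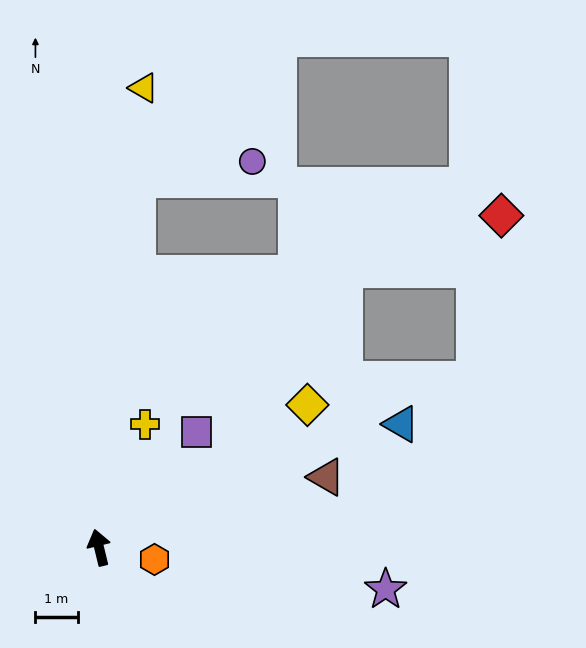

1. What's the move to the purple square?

turn right 54°, forward 3.6 m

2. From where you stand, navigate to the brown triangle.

turn right 86°, forward 5.6 m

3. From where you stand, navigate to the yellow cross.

turn right 34°, forward 3.1 m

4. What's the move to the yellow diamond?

turn right 69°, forward 6.0 m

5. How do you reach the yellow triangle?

turn right 19°, forward 10.9 m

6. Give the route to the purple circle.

blocked — turn right 20°, forward 8.7 m, then turn right 75°, forward 2.7 m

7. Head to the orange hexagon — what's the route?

turn right 116°, forward 1.3 m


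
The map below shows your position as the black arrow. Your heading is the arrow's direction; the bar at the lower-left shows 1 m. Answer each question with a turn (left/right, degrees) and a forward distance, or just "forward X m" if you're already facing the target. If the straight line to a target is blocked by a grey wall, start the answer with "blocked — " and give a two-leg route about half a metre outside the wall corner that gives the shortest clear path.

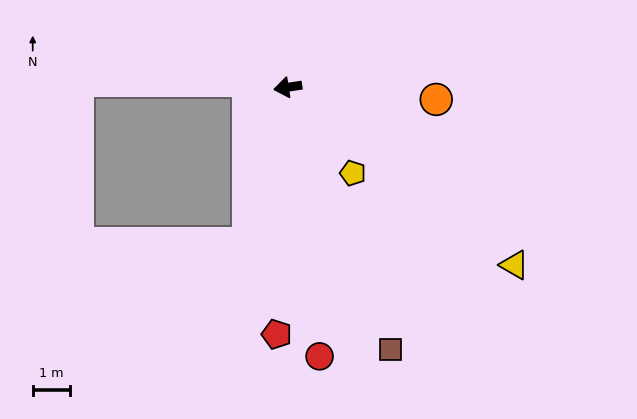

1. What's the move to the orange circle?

turn left 167°, forward 4.0 m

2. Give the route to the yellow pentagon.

turn left 118°, forward 2.9 m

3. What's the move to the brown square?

turn left 103°, forward 7.5 m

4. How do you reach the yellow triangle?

turn left 133°, forward 7.7 m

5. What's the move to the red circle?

turn left 88°, forward 7.2 m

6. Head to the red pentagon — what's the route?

turn left 79°, forward 6.6 m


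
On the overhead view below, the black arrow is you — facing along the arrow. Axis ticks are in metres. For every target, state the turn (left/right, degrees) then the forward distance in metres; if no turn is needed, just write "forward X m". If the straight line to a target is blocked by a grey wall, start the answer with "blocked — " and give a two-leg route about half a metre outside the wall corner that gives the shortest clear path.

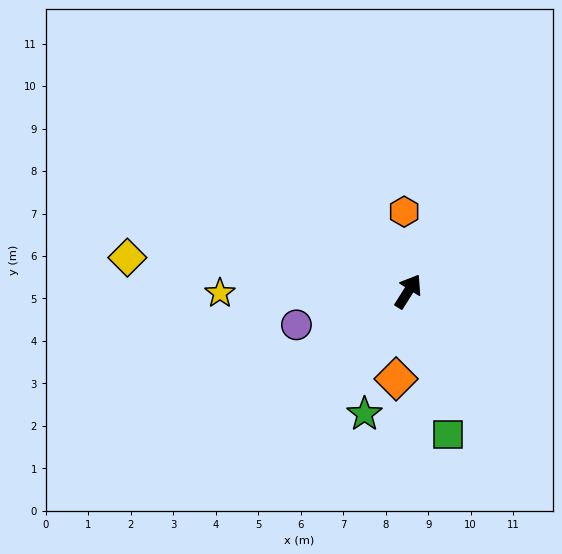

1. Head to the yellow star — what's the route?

turn left 123°, forward 4.4 m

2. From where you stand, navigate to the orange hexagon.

turn left 35°, forward 1.9 m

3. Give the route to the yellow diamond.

turn left 115°, forward 6.7 m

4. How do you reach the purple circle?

turn left 139°, forward 2.7 m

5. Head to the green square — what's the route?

turn right 132°, forward 3.5 m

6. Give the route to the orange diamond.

turn right 156°, forward 2.1 m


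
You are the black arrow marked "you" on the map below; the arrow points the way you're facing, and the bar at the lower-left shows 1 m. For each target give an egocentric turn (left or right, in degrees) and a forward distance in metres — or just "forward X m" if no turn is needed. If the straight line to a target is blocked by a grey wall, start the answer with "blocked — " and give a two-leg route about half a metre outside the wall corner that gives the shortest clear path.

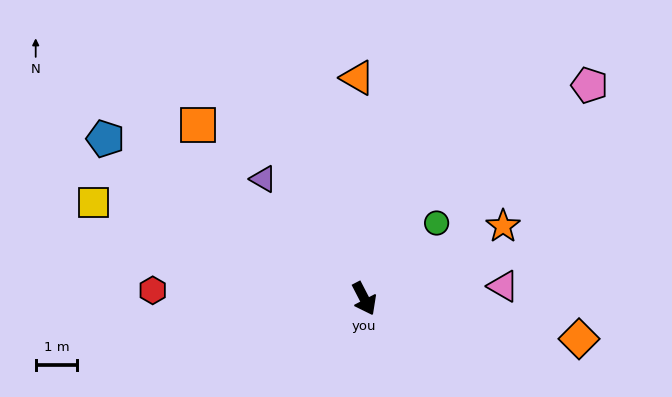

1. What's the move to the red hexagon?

turn right 120°, forward 5.1 m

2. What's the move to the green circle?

turn left 109°, forward 2.5 m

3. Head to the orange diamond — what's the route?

turn left 52°, forward 5.2 m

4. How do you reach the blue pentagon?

turn right 149°, forward 7.3 m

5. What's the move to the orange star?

turn left 90°, forward 3.8 m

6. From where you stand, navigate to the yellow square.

turn right 137°, forward 6.9 m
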